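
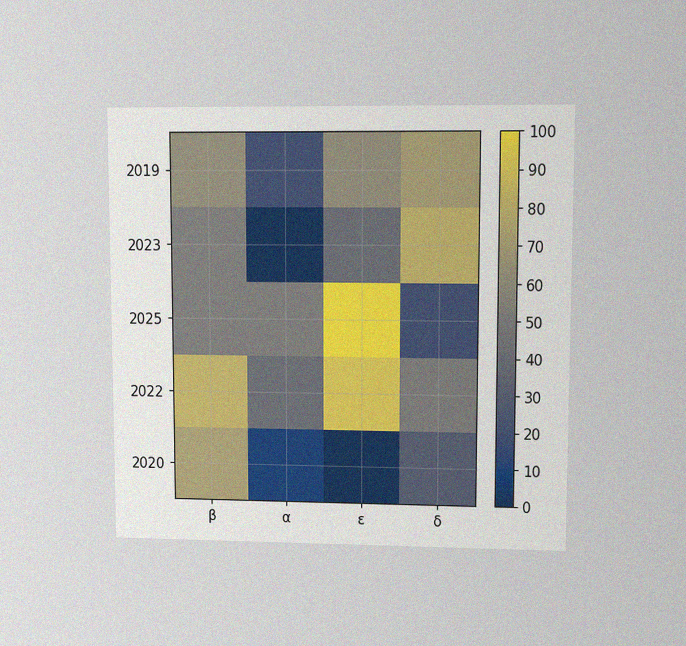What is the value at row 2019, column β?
The chart is viewed at a slight angle, with some photo noise. Matching cell (2019, β) against the colorbar gives 60.

60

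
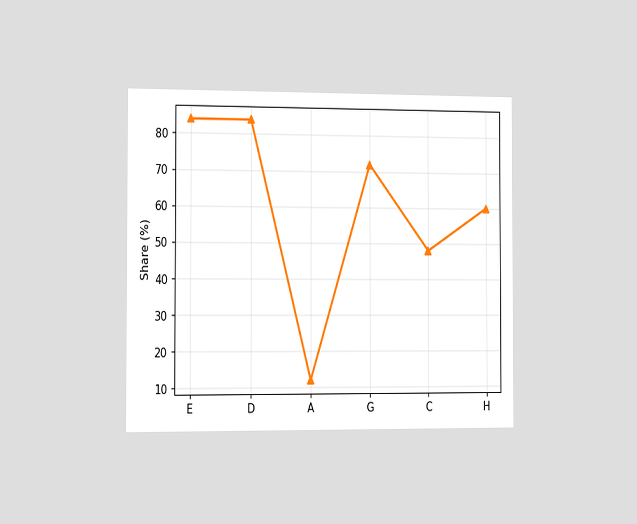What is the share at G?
The chart is viewed slightly from the left. At G, the line is at 72%.

72%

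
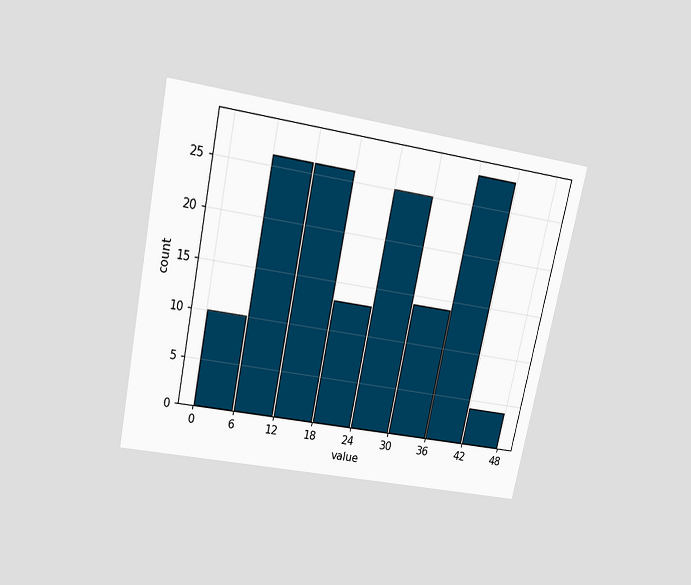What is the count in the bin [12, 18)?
26

The chart is tilted about 12° clockwise and viewed slightly from above. The [12, 18) bin has height 26.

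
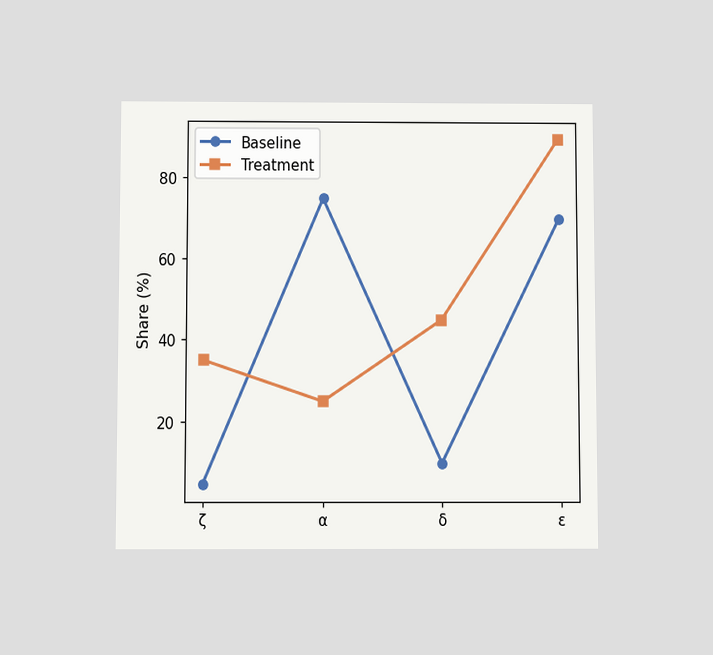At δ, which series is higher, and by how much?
Treatment, by 35%

The chart is viewed slightly from below. At δ, Treatment sits above the other line by 35%.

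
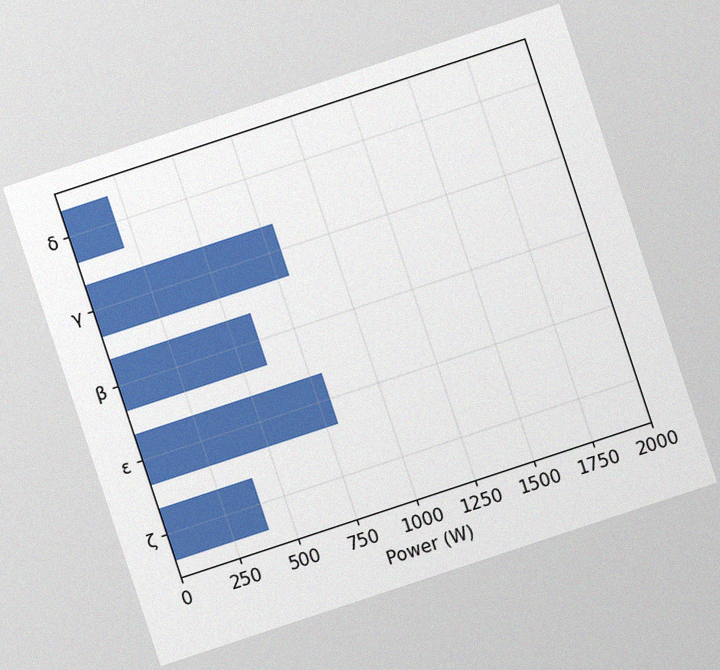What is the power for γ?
800W

The chart is tilted about 18° counter-clockwise, with some photo noise. Reading along the chart's x-axis, the γ bar reaches 800W.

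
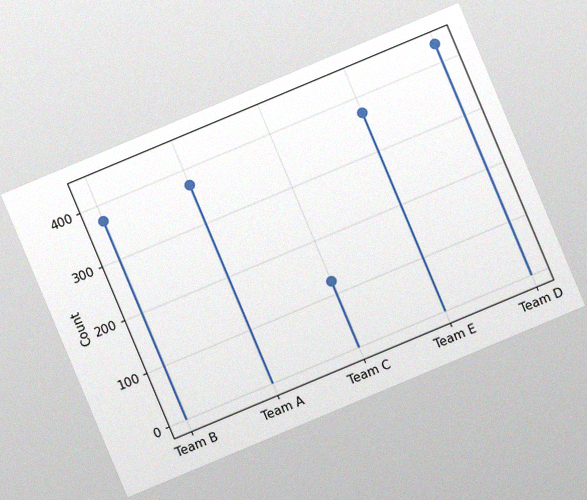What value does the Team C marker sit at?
124

The chart is tilted about 23° counter-clockwise, with some photo noise. The Team C marker sits at 124.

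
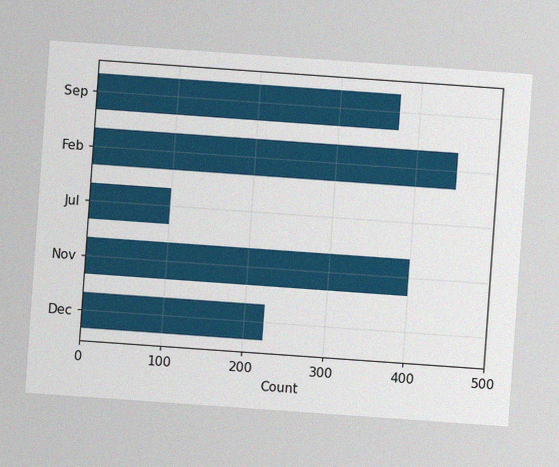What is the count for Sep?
375

The chart is tilted about 4° clockwise, with some photo noise. Reading along the chart's x-axis, the Sep bar reaches 375.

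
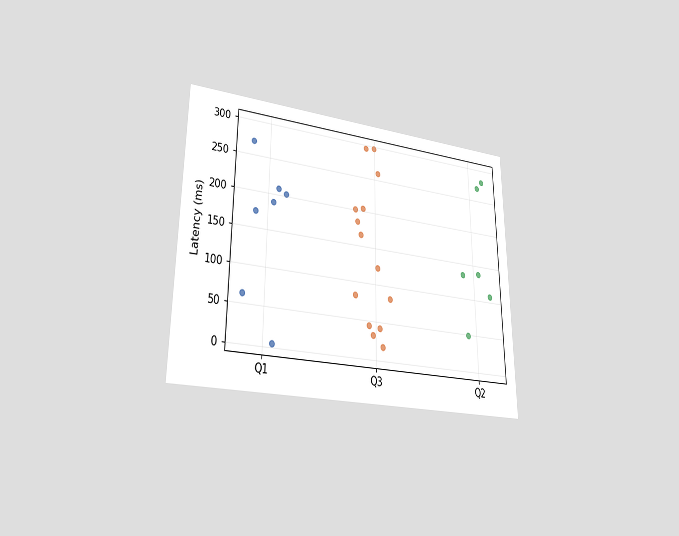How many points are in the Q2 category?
6

The chart is viewed at a slight angle. Counting the markers in the Q2 column gives 6.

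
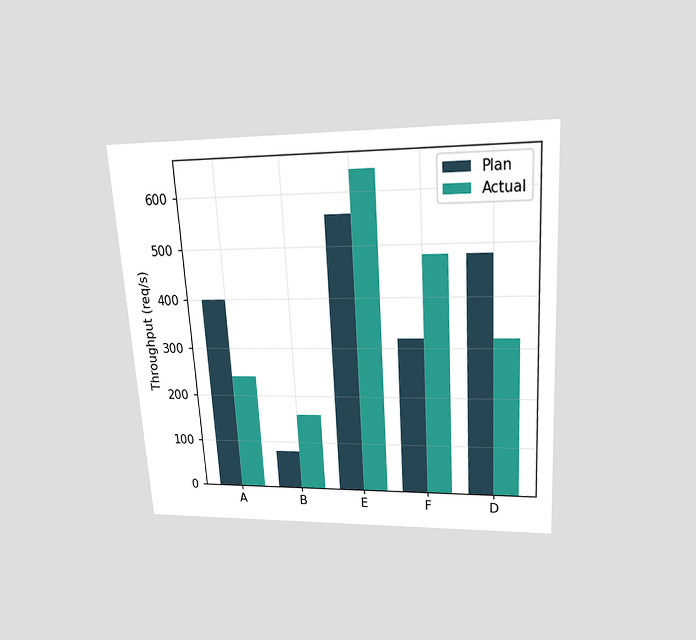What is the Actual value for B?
The chart is tilted about 4° counter-clockwise and viewed slightly from above. The Actual bar at B reaches 160req/s on the y-axis.

160req/s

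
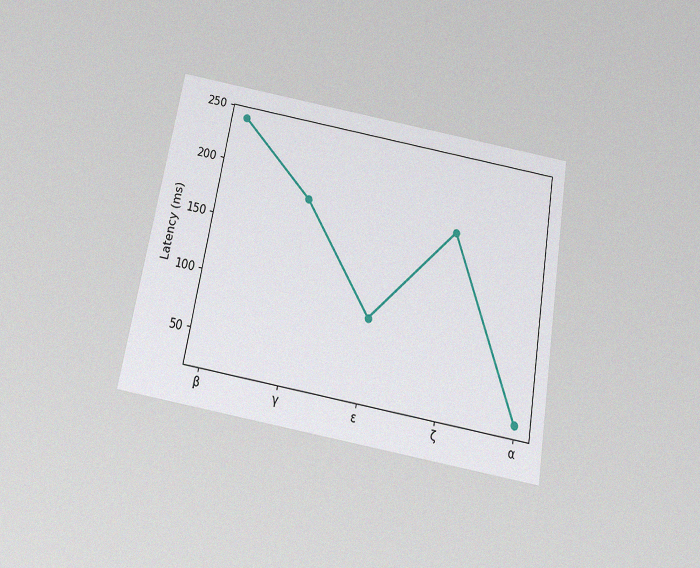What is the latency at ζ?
The chart is tilted about 10° clockwise and viewed slightly from below, with some photo noise. At ζ, the line is at 180ms.

180ms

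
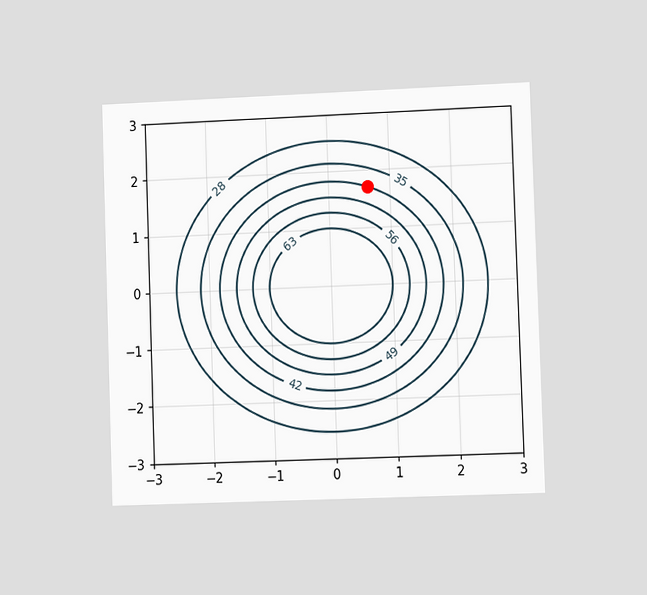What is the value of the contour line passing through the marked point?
42

The chart is viewed slightly from the right. The marked point sits on the contour labelled 42.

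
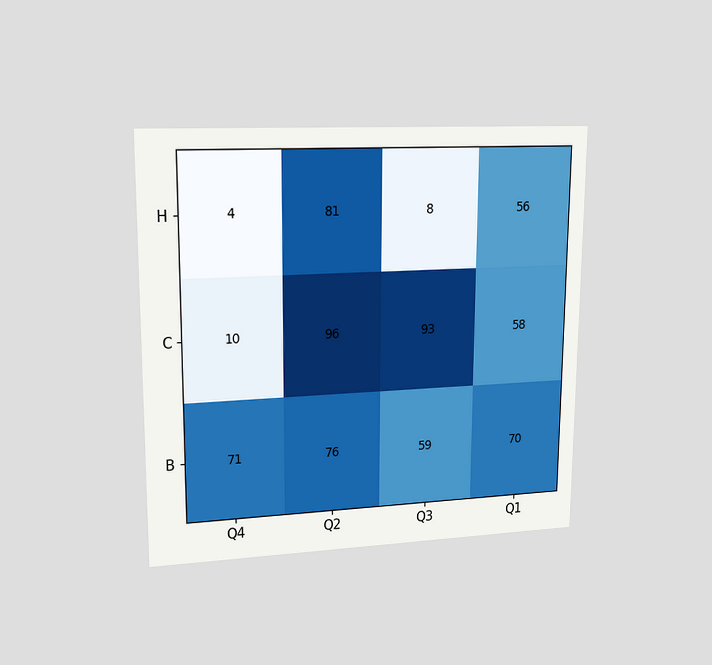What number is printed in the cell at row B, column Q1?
70

The chart is viewed at a slight angle. The (B, Q1) cell reads 70.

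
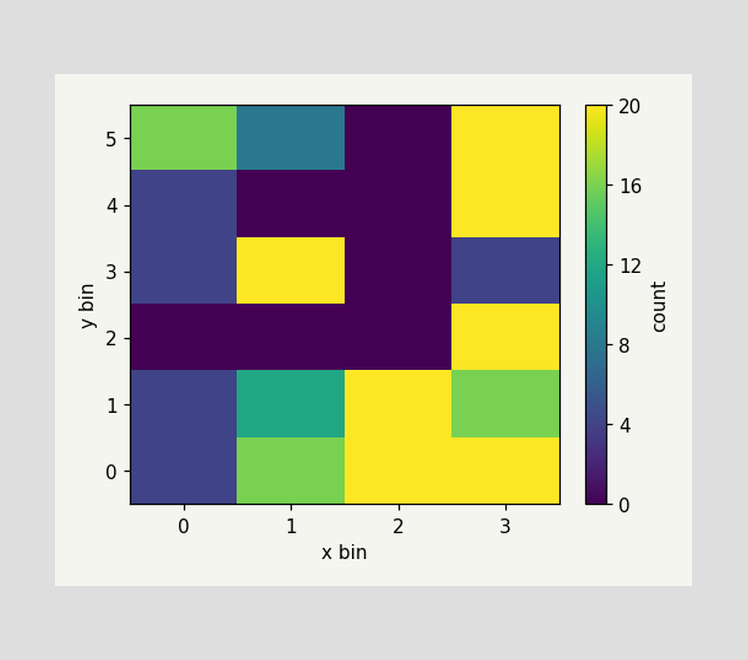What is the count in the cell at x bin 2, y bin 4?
0

Matching the cell (2, 4) against the colorbar gives 0.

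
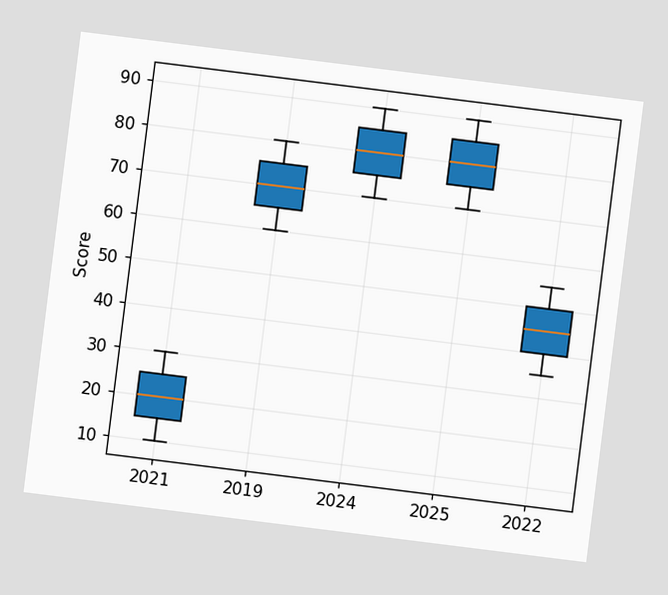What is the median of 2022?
The chart is tilted about 7° clockwise. The median line in the 2022 box sits at 45.

45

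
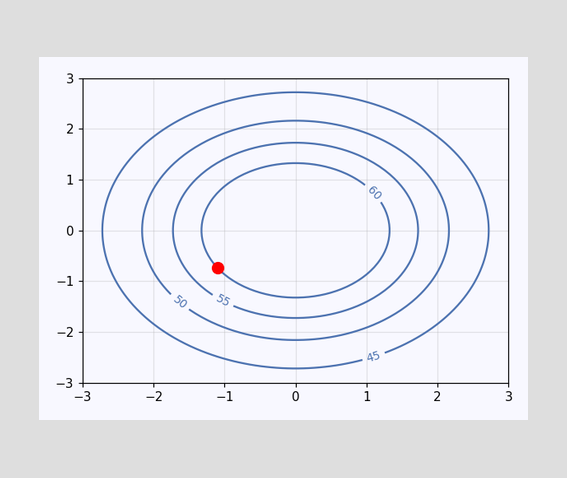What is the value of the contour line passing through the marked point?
60

The marked point sits on the contour labelled 60.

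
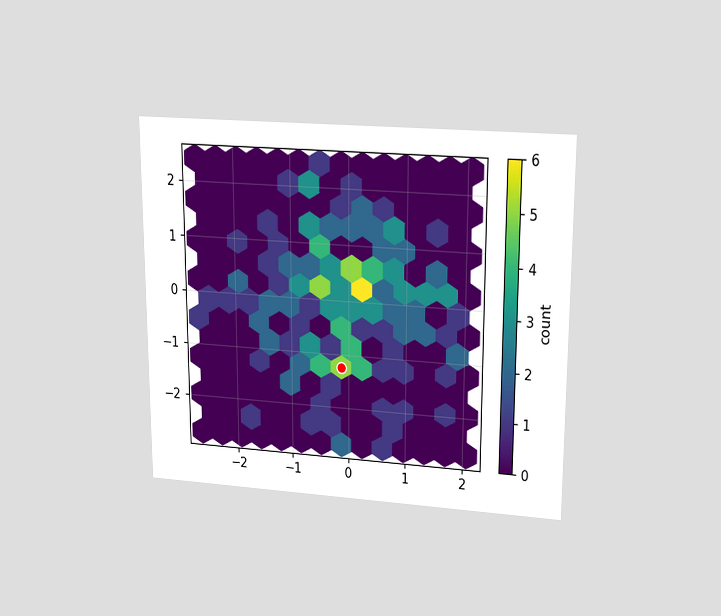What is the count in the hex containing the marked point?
5

The chart is viewed slightly from above. The marked hex reads 5 on the colorbar.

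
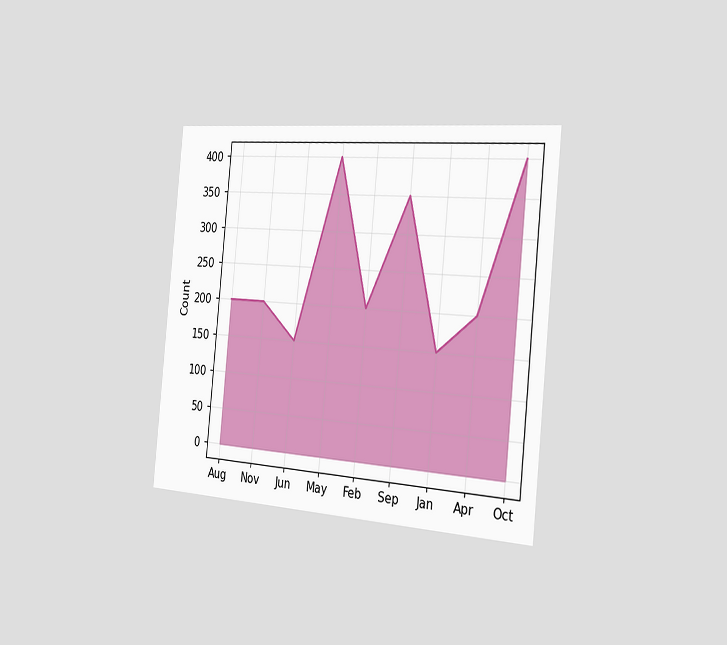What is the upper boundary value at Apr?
200

The chart is tilted about 6° clockwise and viewed slightly from the right. At Apr the upper boundary is at 200.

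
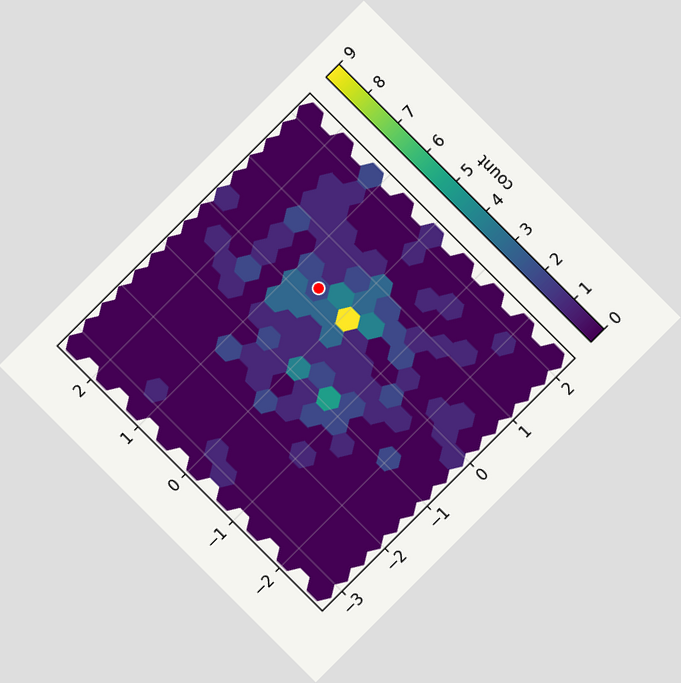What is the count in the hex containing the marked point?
The chart is tilted about 45° counter-clockwise. The marked hex reads 2 on the colorbar.

2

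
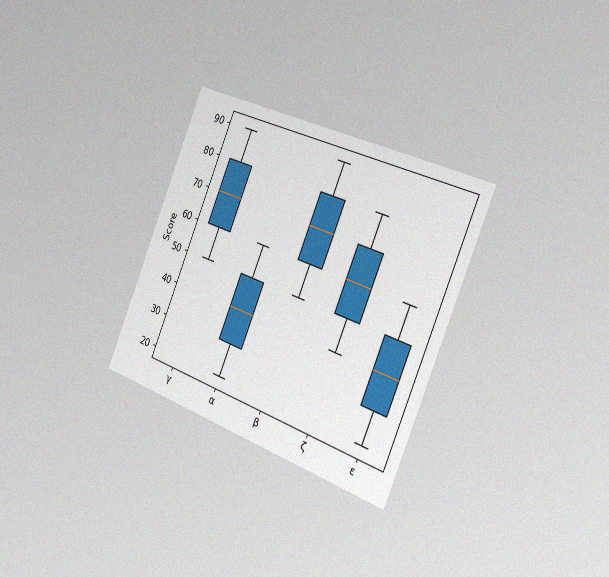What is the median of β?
The chart is tilted about 22° clockwise and viewed slightly from the right, with some photo noise. The median line in the β box sits at 70.

70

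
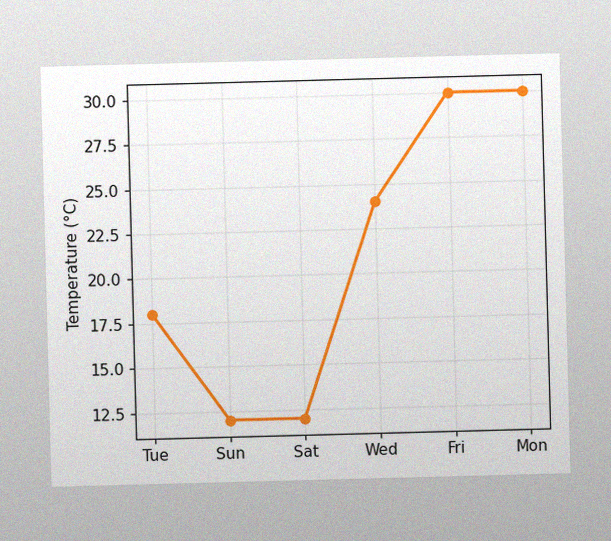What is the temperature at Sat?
The image has some photo noise and uneven lighting. At Sat, the line is at 12°C.

12°C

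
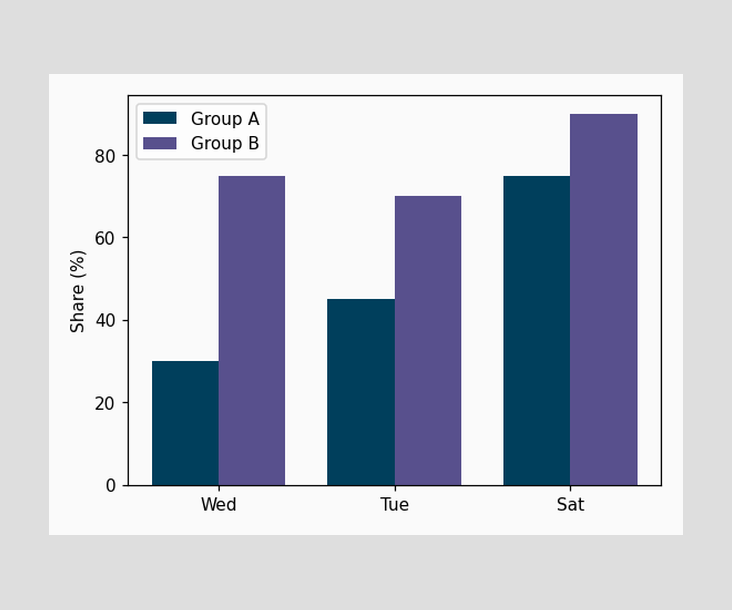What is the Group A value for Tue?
The Group A bar at Tue reaches 45% on the y-axis.

45%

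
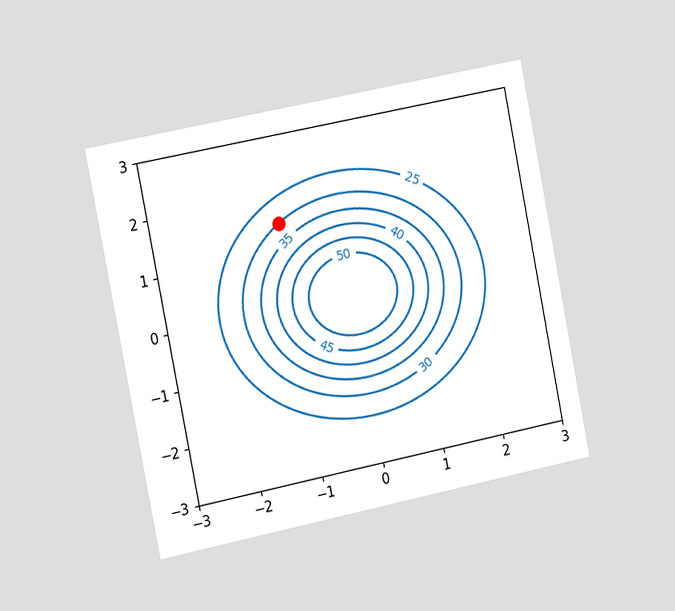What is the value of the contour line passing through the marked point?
30

The chart is tilted about 11° counter-clockwise and viewed slightly from the left. The marked point sits on the contour labelled 30.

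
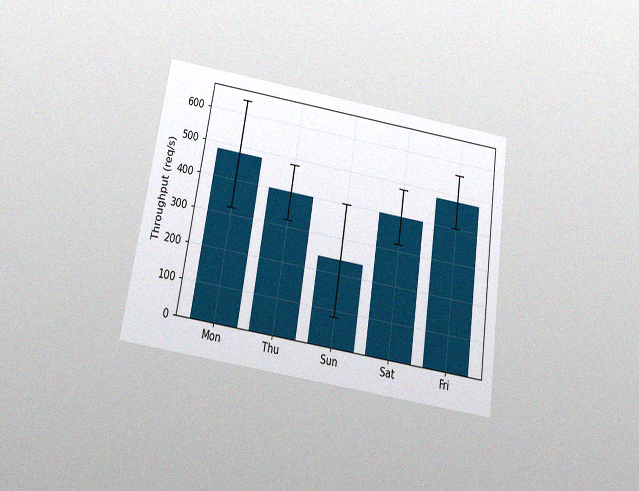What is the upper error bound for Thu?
The chart is tilted about 9° clockwise and viewed slightly from below, with some photo noise. The Thu bar's upper whisker reaches 480req/s.

480req/s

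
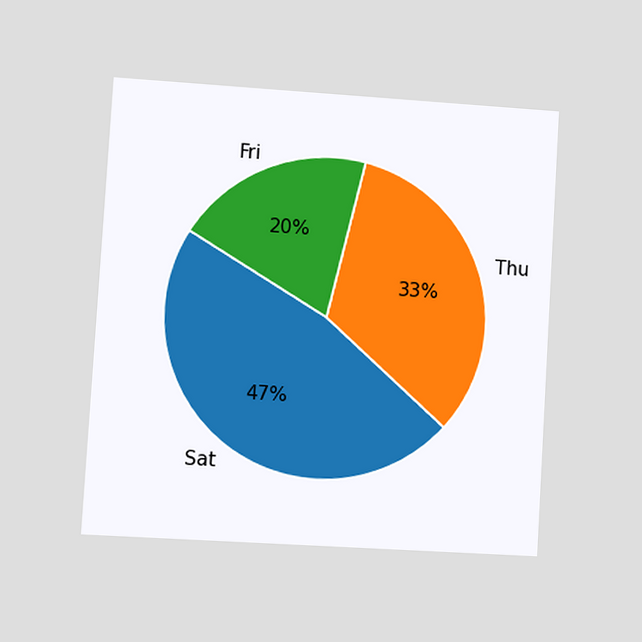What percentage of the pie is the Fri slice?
The chart is tilted about 3° clockwise and viewed at a slight angle. The Fri slice takes up 20% of the pie.

20%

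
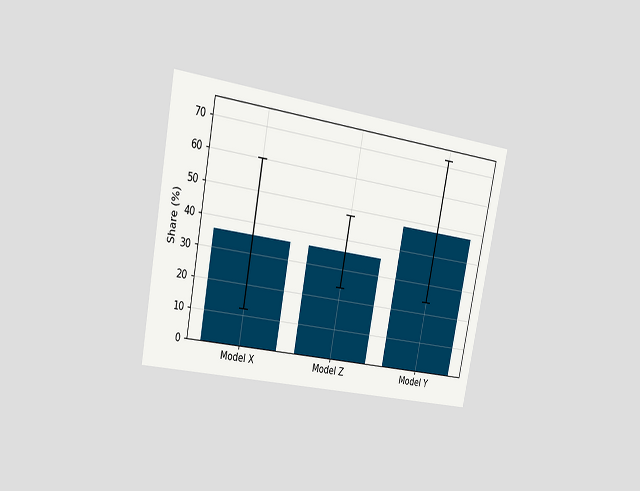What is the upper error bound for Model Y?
The chart is tilted about 11° clockwise and viewed slightly from the left. The Model Y bar's upper whisker reaches 72%.

72%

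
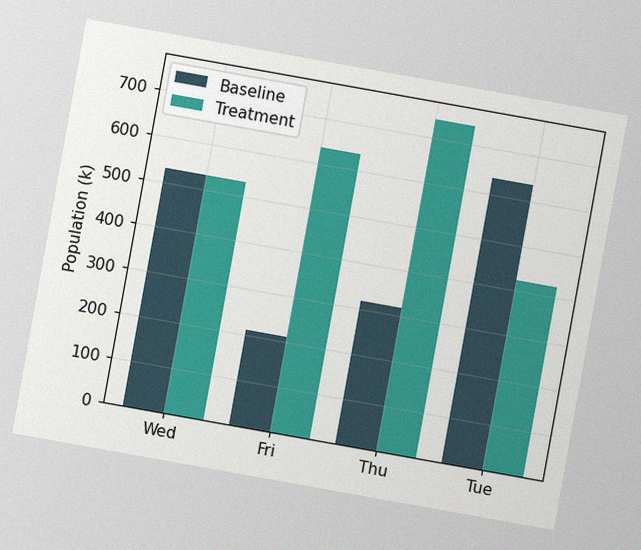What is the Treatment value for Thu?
742k

The chart is tilted about 10° clockwise, with some photo noise. The Treatment bar at Thu reaches 742k on the y-axis.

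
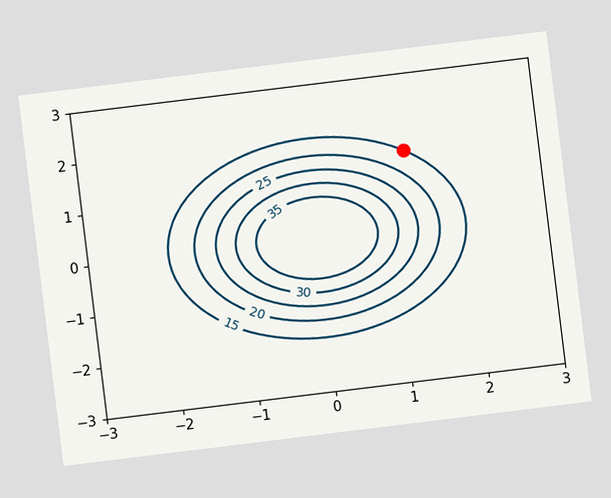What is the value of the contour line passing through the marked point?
15

The chart is tilted about 7° counter-clockwise. The marked point sits on the contour labelled 15.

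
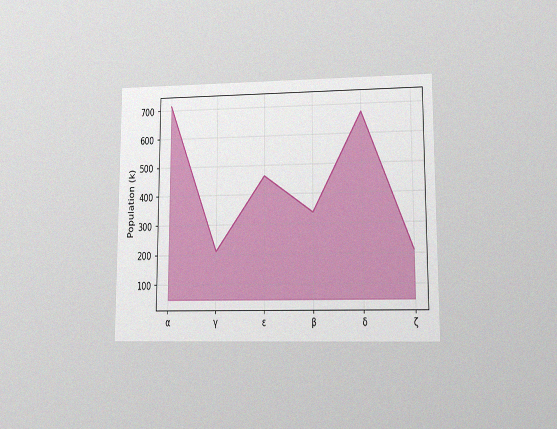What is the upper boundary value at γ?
The chart is viewed at a slight angle, with some photo noise. At γ the upper boundary is at 210k.

210k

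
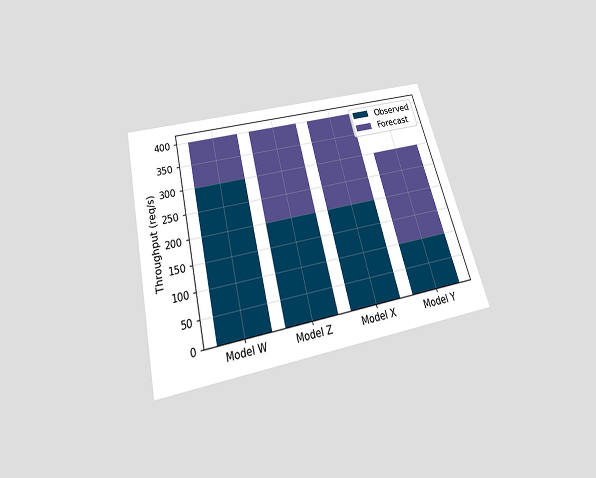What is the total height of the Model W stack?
400req/s

The chart is tilted about 14° counter-clockwise and viewed slightly from below. The Model W stack's top reaches 400req/s on the y-axis.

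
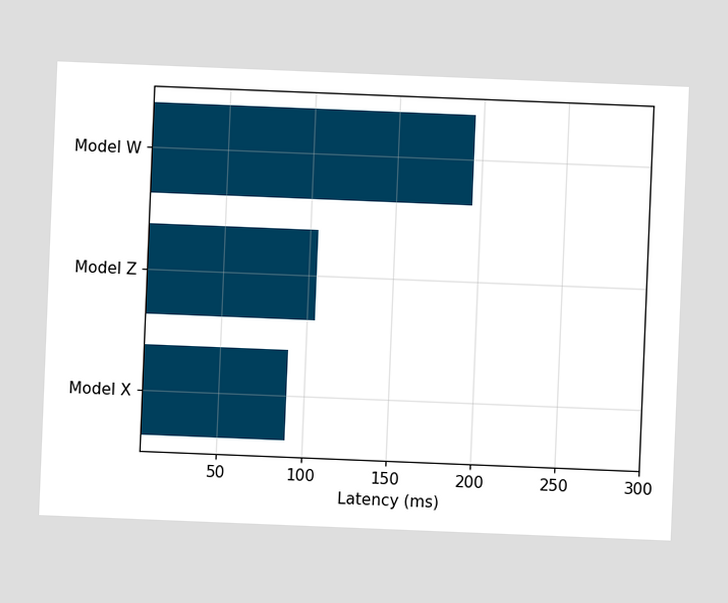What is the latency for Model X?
The chart is tilted about 2° clockwise. Reading along the chart's x-axis, the Model X bar reaches 90ms.

90ms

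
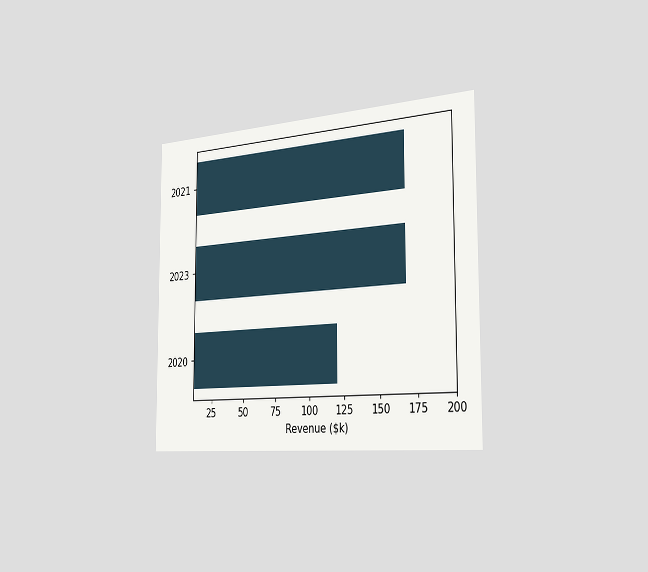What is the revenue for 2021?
$168k

The chart is viewed slightly from the right. Reading along the chart's x-axis, the 2021 bar reaches $168k.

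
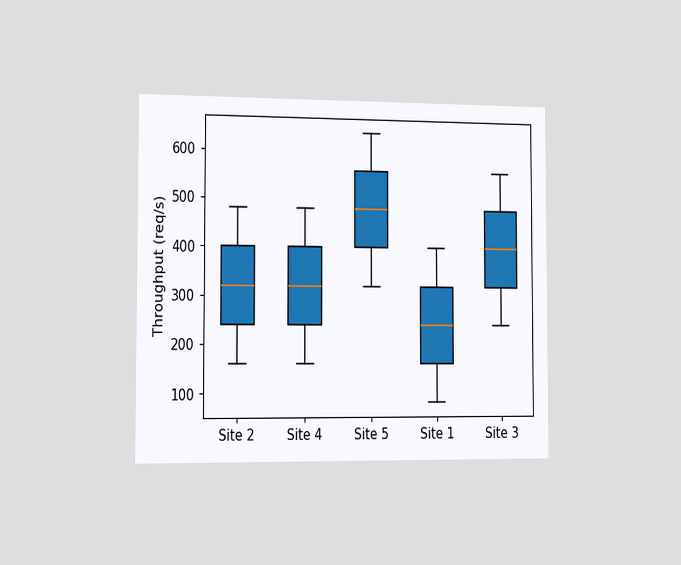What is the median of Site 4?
The chart is viewed slightly from the left. The median line in the Site 4 box sits at 320req/s.

320req/s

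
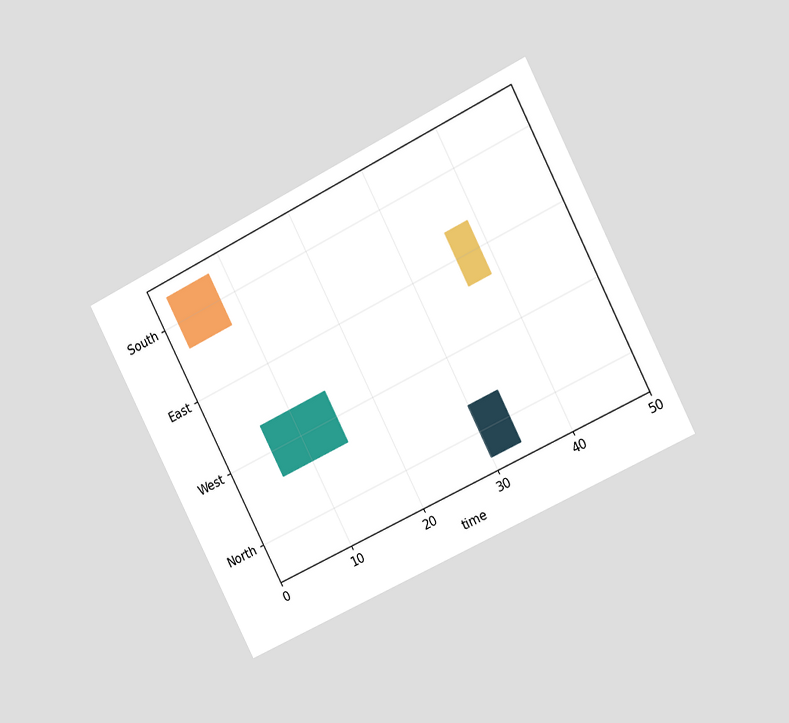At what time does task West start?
6

The chart is tilted about 27° counter-clockwise and viewed at a slight angle. The West bar begins at t=6.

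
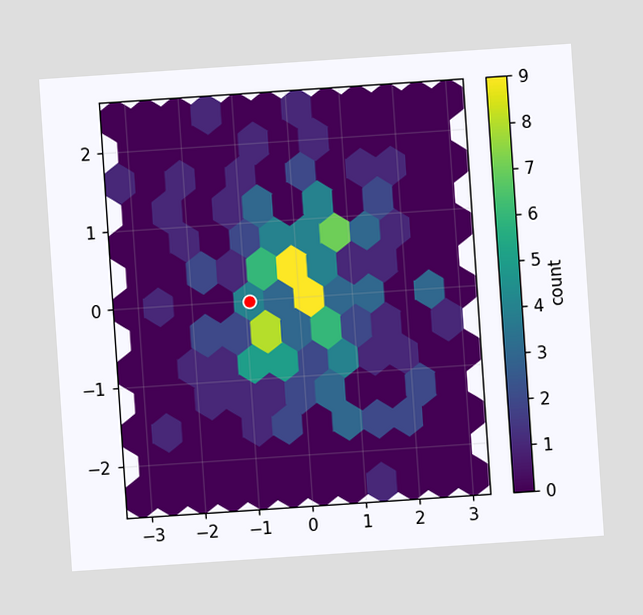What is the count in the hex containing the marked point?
The chart is tilted about 4° counter-clockwise. The marked hex reads 4 on the colorbar.

4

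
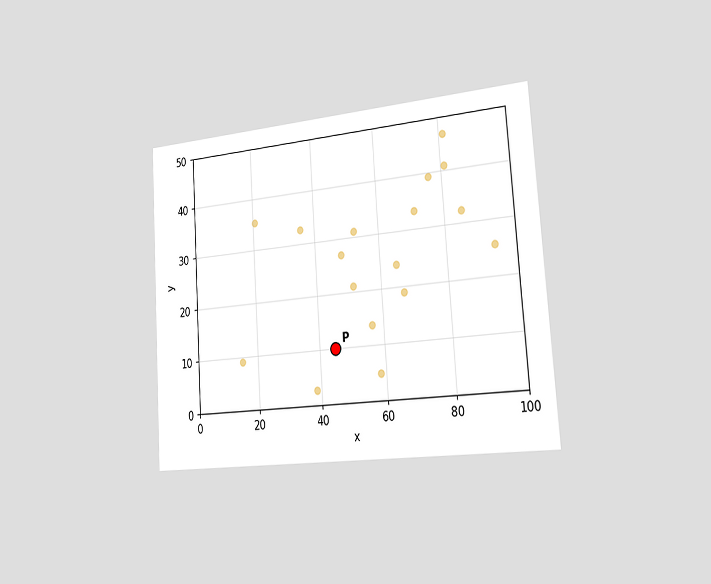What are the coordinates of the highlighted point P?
(45, 10)

The chart is tilted about 4° counter-clockwise and viewed slightly from the right. Following the gridlines from P to each axis, P sits at (45, 10).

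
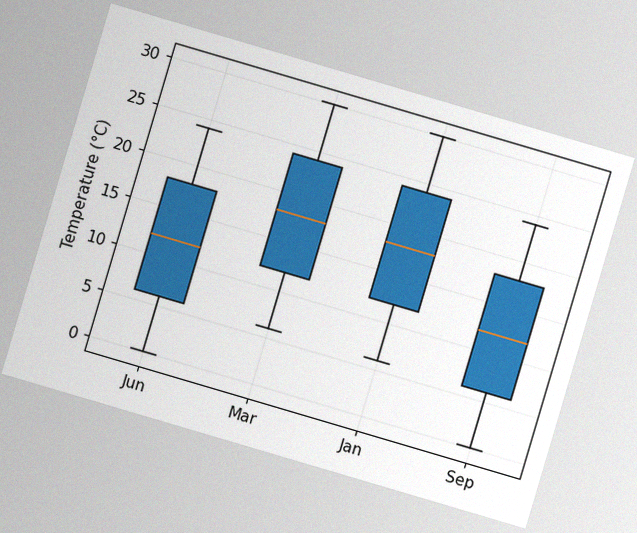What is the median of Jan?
18°C

The chart is tilted about 16° clockwise, with some photo noise. The median line in the Jan box sits at 18°C.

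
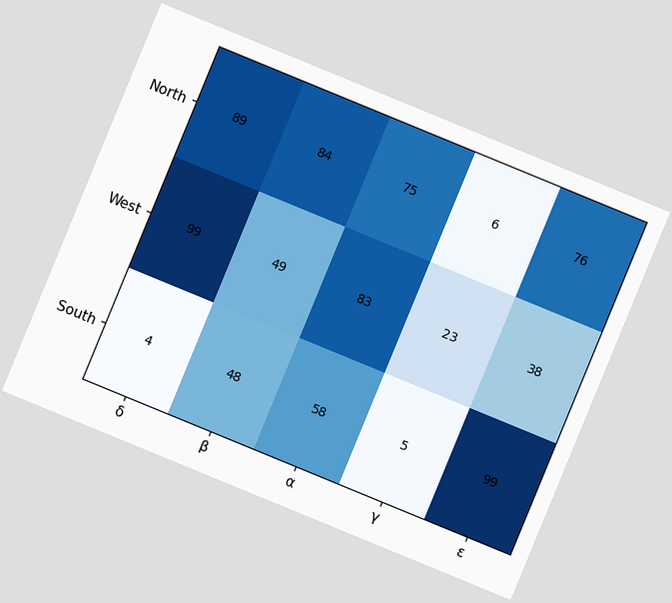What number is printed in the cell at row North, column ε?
76

The chart is tilted about 22° clockwise. The (North, ε) cell reads 76.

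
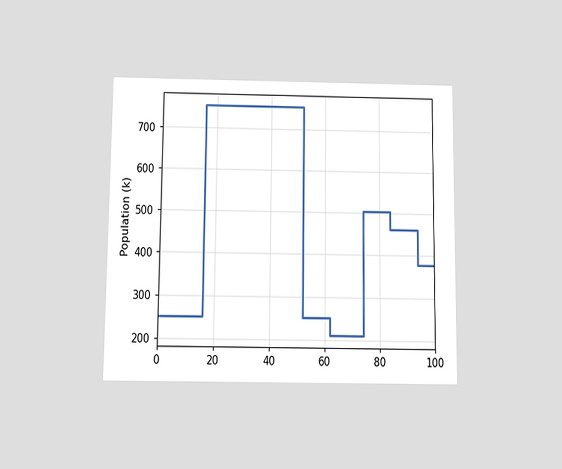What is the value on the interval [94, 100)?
378k

The chart is viewed slightly from below. On [94, 100) the step sits at 378k.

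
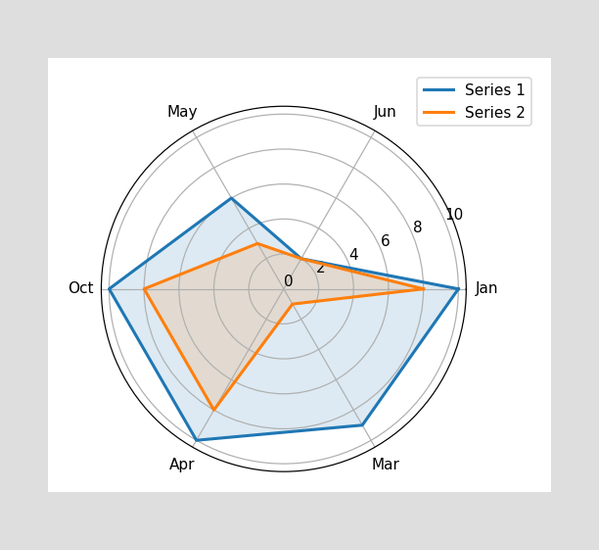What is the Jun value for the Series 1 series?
On the Jun axis, Series 1 reaches 2.

2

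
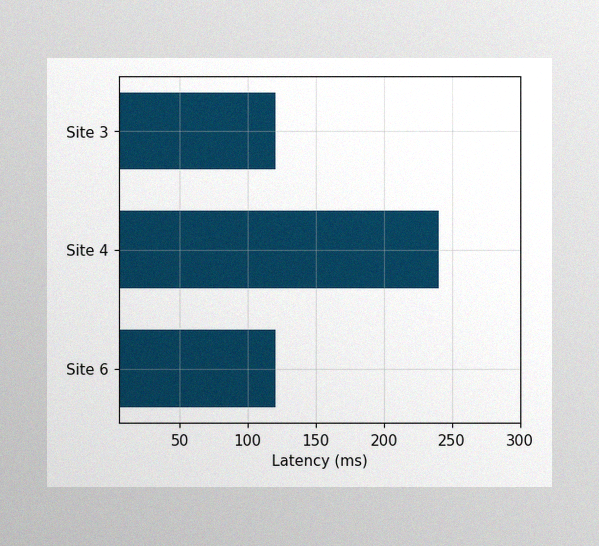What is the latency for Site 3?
The image has some photo noise and uneven lighting. Reading along the chart's x-axis, the Site 3 bar reaches 120ms.

120ms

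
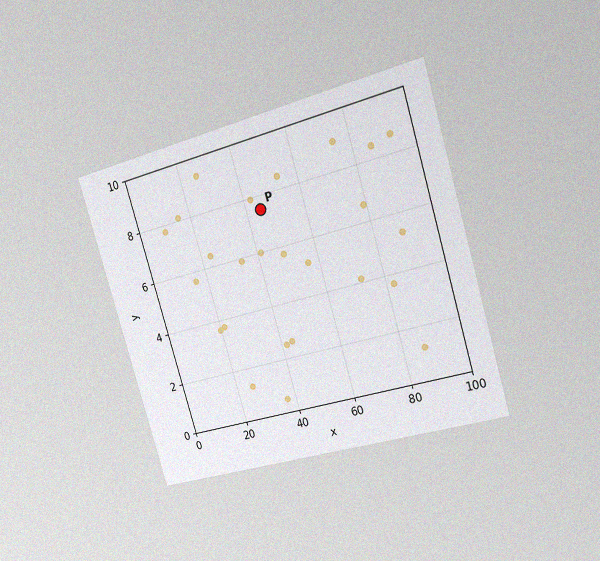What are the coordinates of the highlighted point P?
The chart is tilted about 16° counter-clockwise and viewed slightly from the right, with some photo noise. Following the gridlines from P to each axis, P sits at (45, 7.5).

(45, 7.5)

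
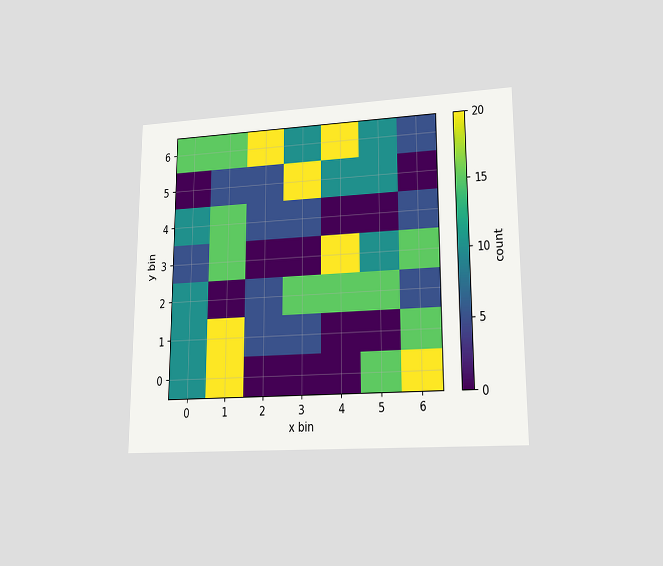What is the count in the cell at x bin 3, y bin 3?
The chart is viewed at a slight angle. Matching the cell (3, 3) against the colorbar gives 0.

0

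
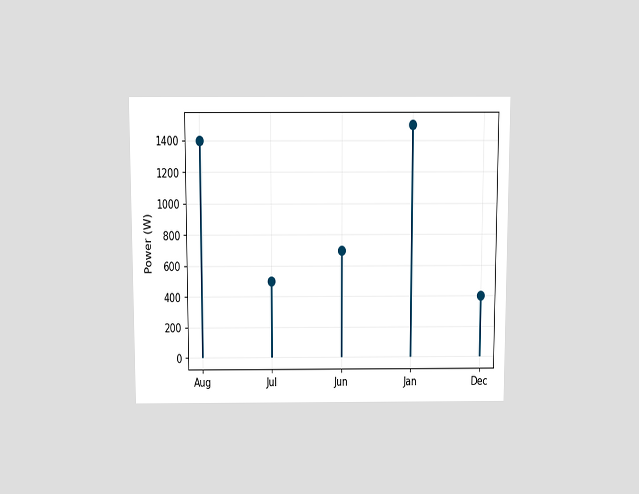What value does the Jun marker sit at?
700W

The chart is viewed slightly from above. The Jun marker sits at 700W.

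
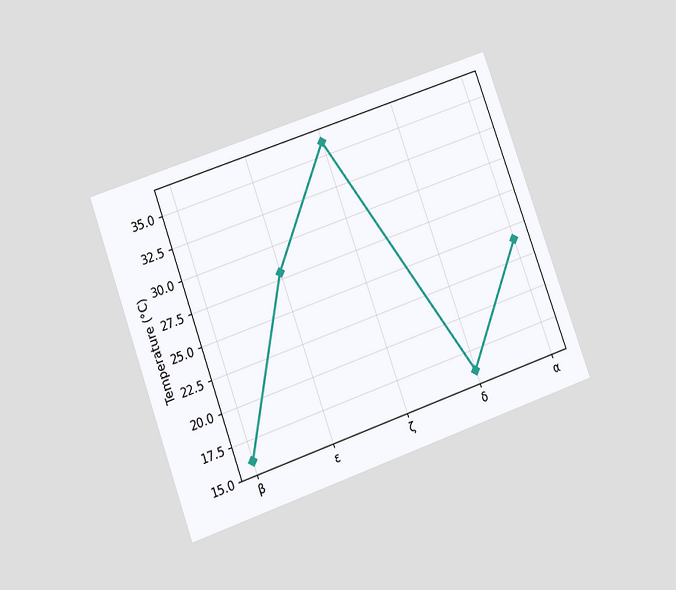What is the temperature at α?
The chart is tilted about 20° counter-clockwise and viewed at a slight angle. At α, the line is at 24°C.

24°C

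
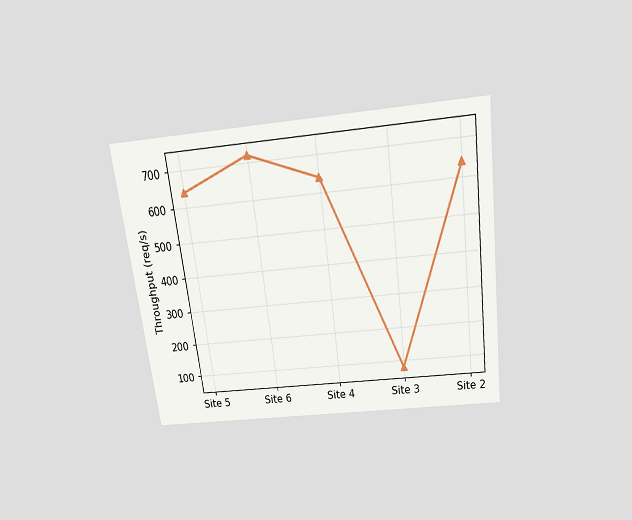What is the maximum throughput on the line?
720req/s

The chart is tilted about 7° counter-clockwise and viewed slightly from above. The highest point is at Site 6, and reading across to the y-axis gives 720req/s.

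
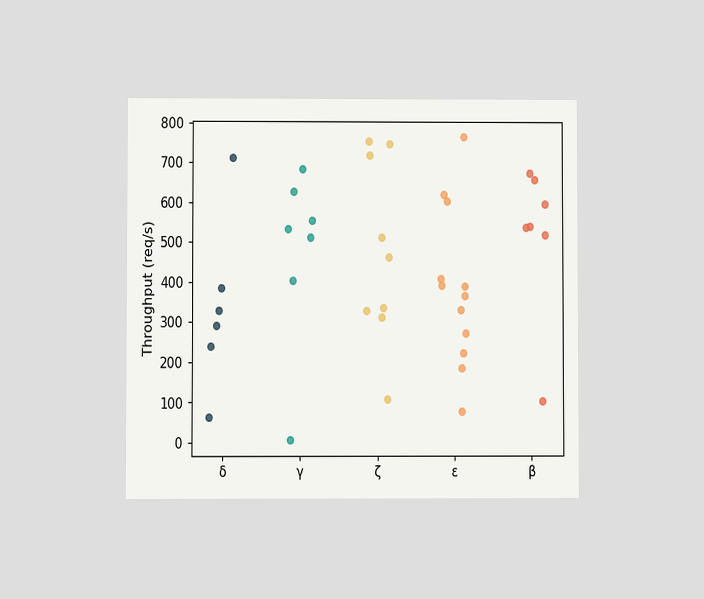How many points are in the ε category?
The chart is viewed at a slight angle. Counting the markers in the ε column gives 12.

12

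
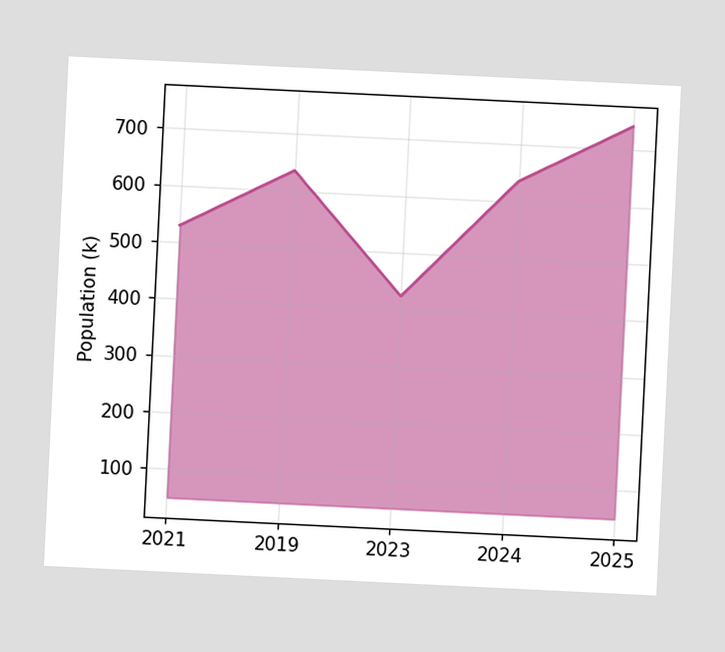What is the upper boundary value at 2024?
636k

The chart is tilted about 3° clockwise. At 2024 the upper boundary is at 636k.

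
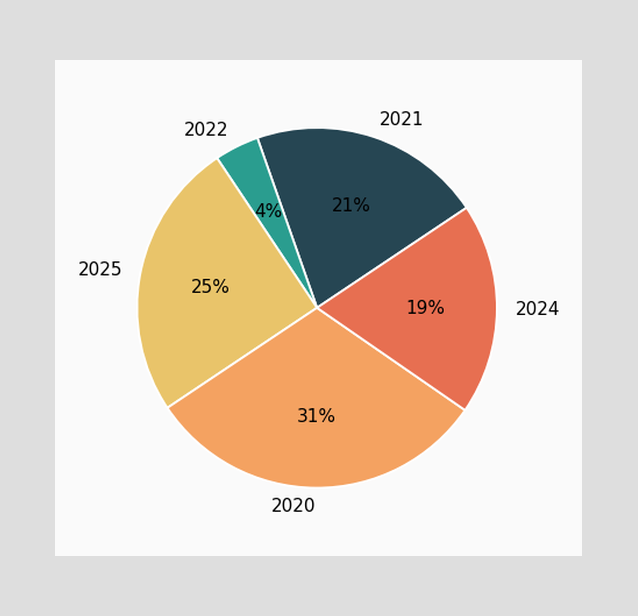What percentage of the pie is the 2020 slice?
The 2020 slice takes up 31% of the pie.

31%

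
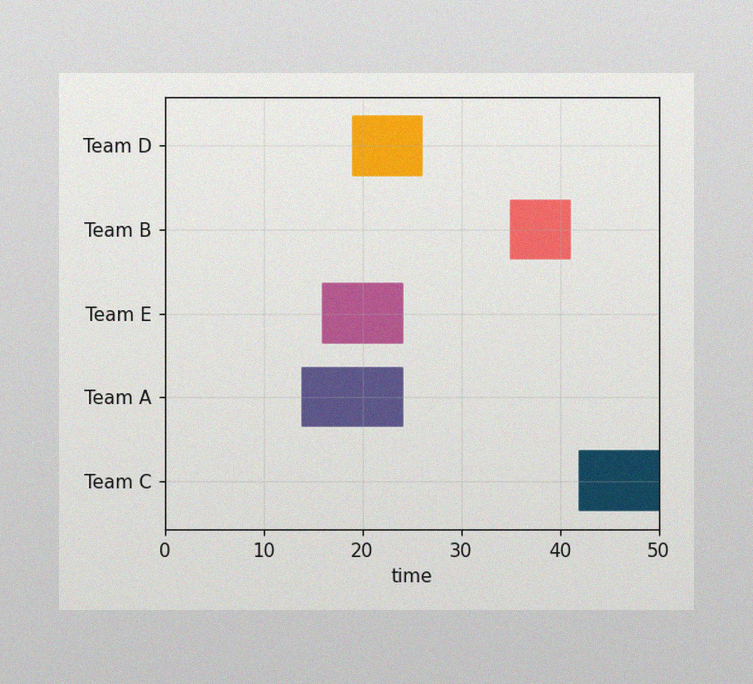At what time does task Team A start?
The image has some photo noise and uneven lighting. The Team A bar begins at t=14.

14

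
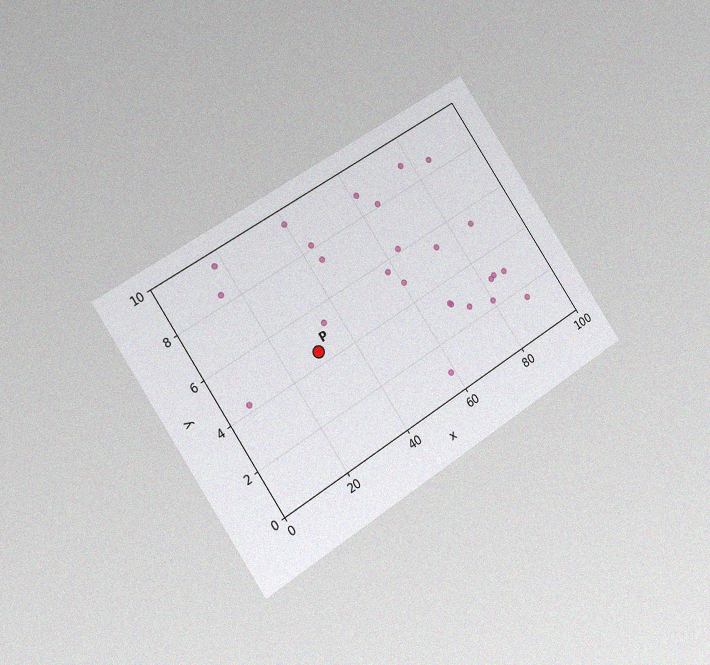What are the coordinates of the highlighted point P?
The chart is tilted about 34° counter-clockwise and viewed slightly from the left, with some photo noise. Following the gridlines from P to each axis, P sits at (30, 4.5).

(30, 4.5)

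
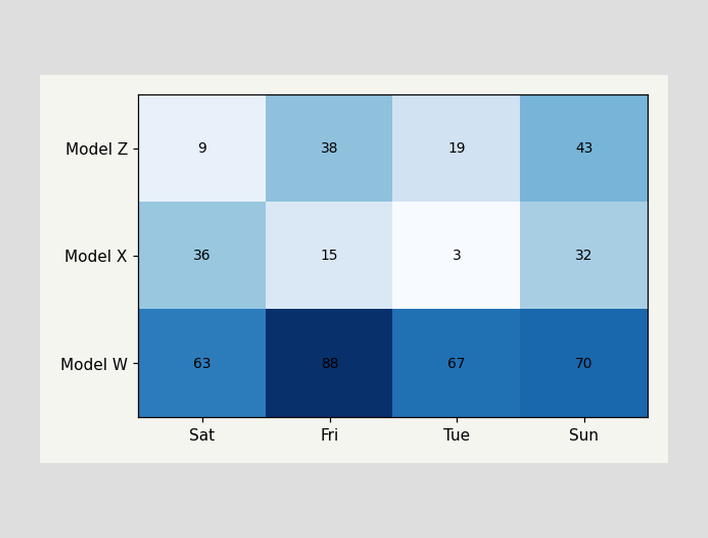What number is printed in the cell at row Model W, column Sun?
70

The (Model W, Sun) cell reads 70.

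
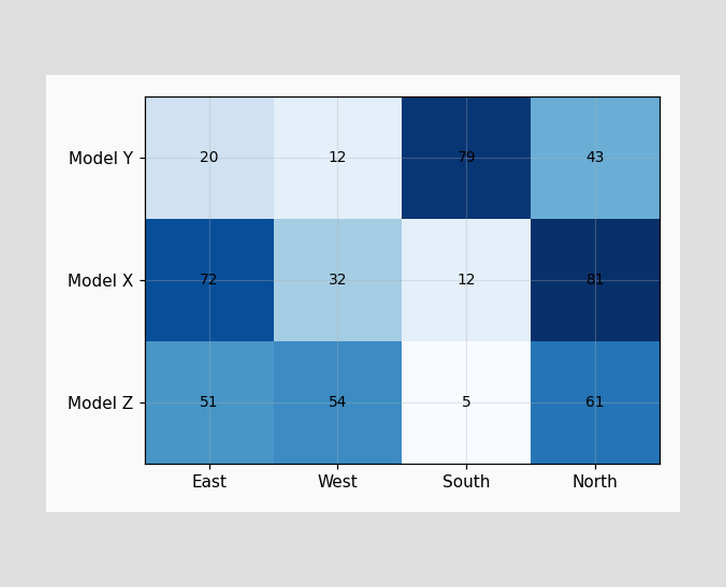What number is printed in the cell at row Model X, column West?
32

The (Model X, West) cell reads 32.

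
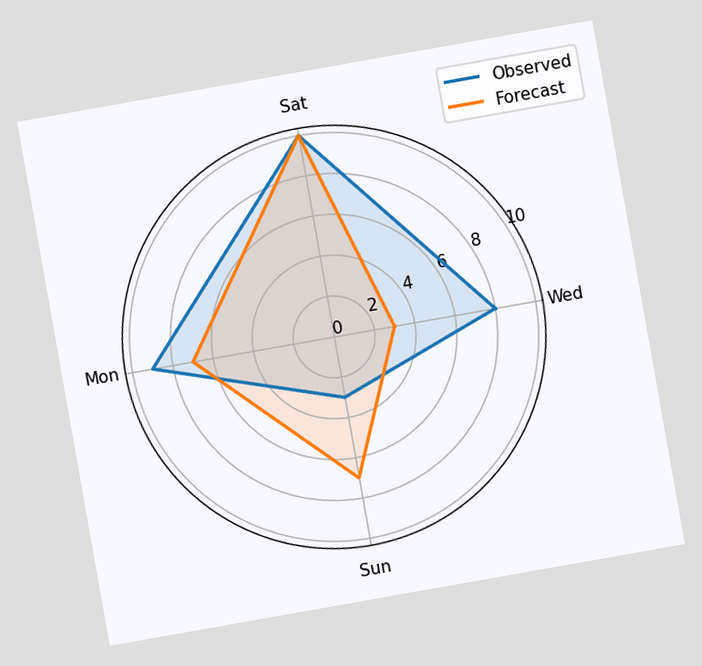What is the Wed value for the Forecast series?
The chart is tilted about 10° counter-clockwise. On the Wed axis, Forecast reaches 3.

3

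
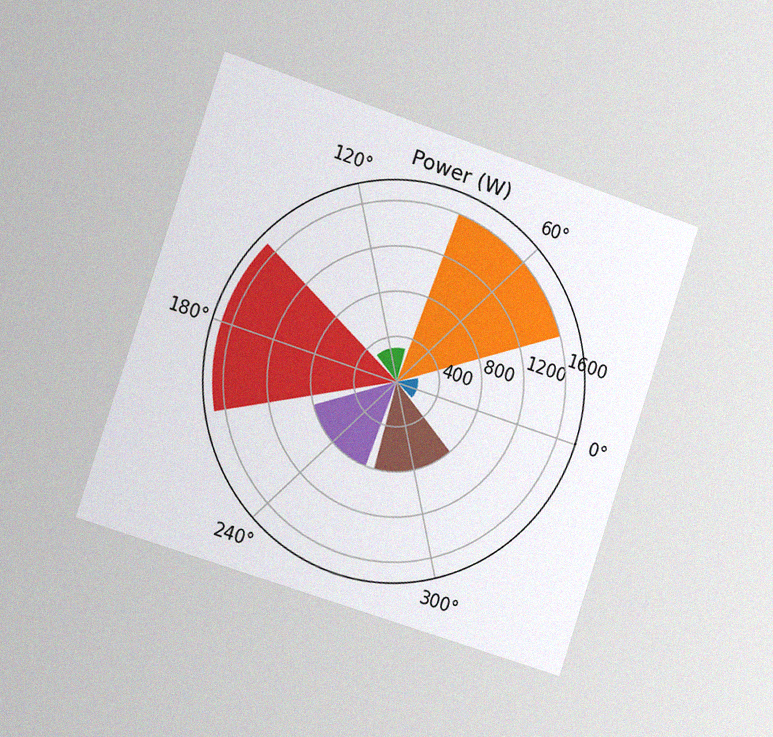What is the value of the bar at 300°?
The chart is tilted about 18° clockwise and viewed slightly from the left, with some photo noise. The bar at 300° reaches 800W on the radial axis.

800W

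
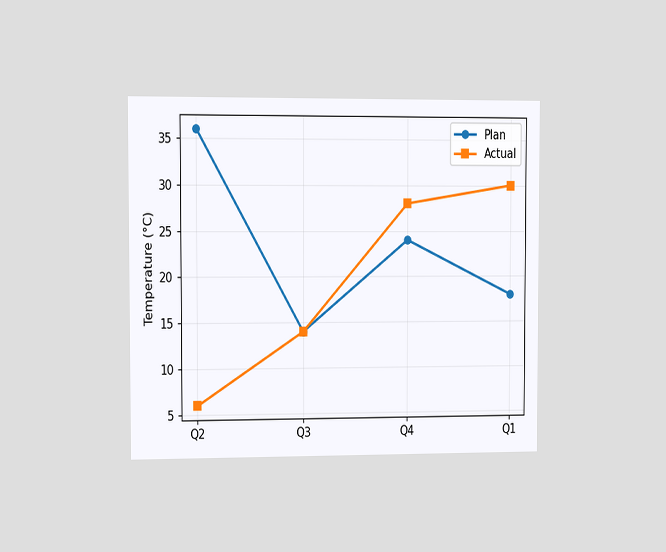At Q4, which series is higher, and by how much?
Actual, by 4°C

The chart is viewed slightly from the left. At Q4, Actual sits above the other line by 4°C.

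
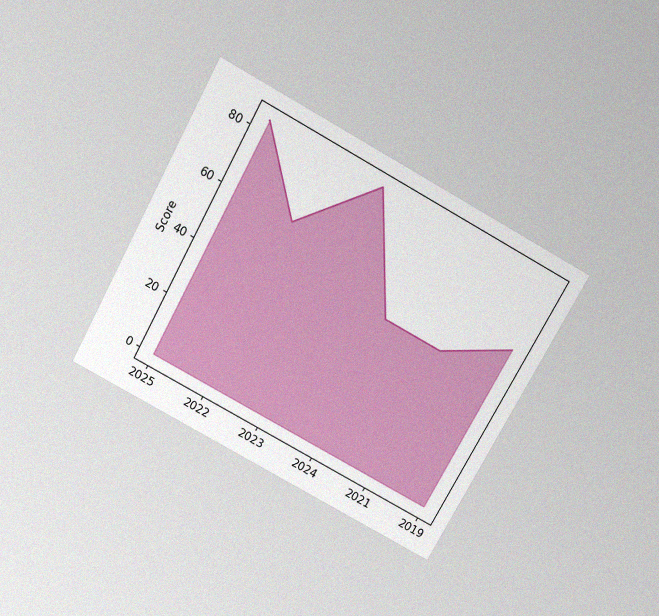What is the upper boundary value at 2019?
The chart is tilted about 29° clockwise and viewed slightly from above, with some photo noise. At 2019 the upper boundary is at 60.

60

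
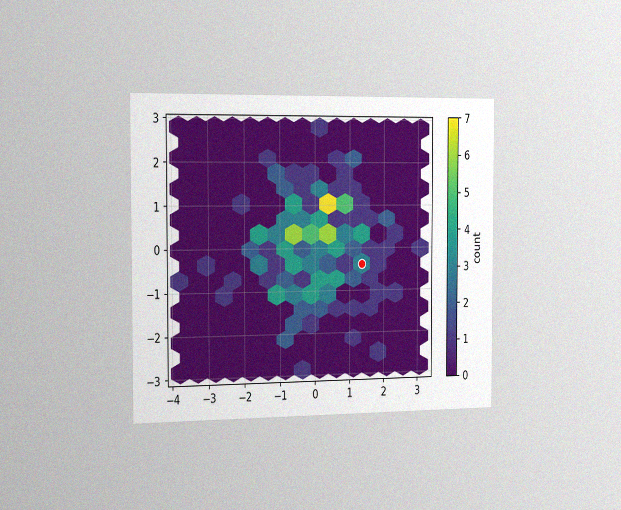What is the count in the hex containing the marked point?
3

The chart is viewed slightly from the left, with some photo noise. The marked hex reads 3 on the colorbar.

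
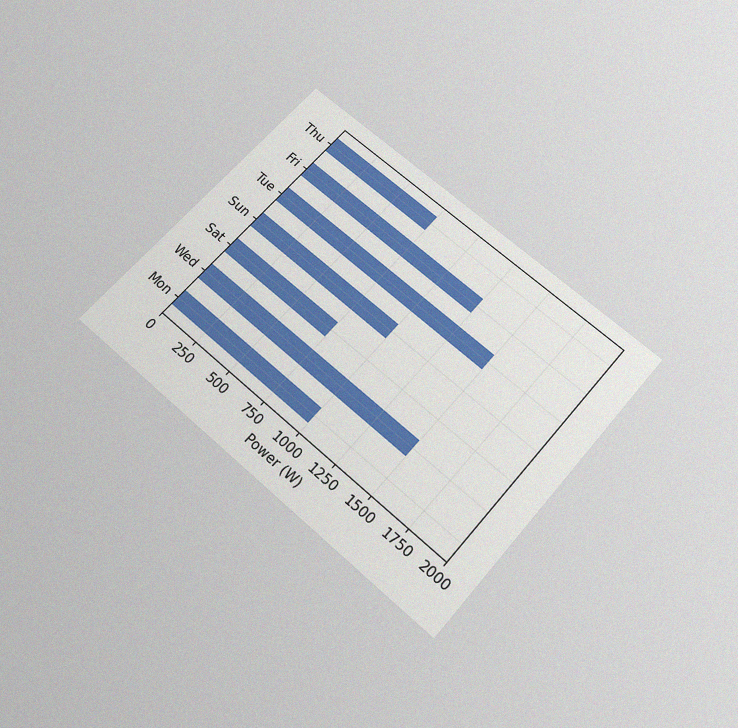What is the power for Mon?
1000W

The chart is tilted about 41° clockwise and viewed slightly from below, with some photo noise. Reading along the chart's x-axis, the Mon bar reaches 1000W.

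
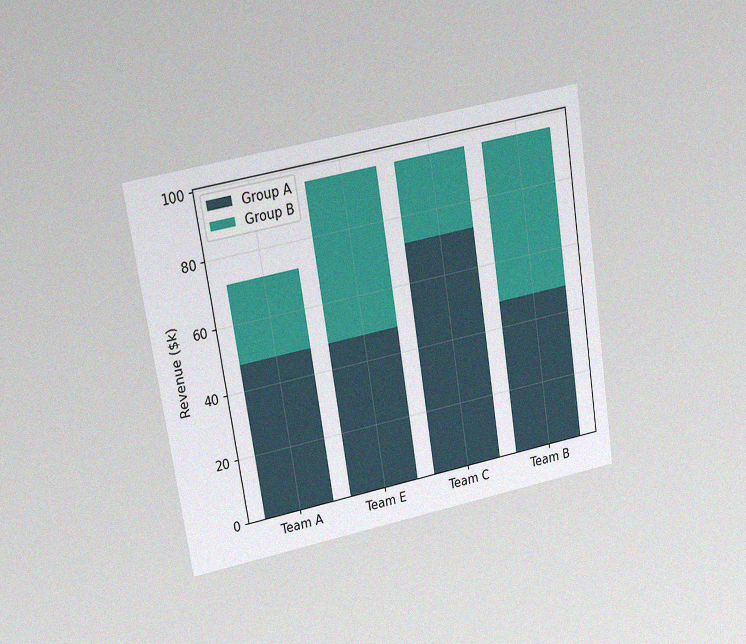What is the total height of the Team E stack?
The chart is tilted about 9° counter-clockwise and viewed at a slight angle, with some photo noise. The Team E stack's top reaches $96k on the y-axis.

$96k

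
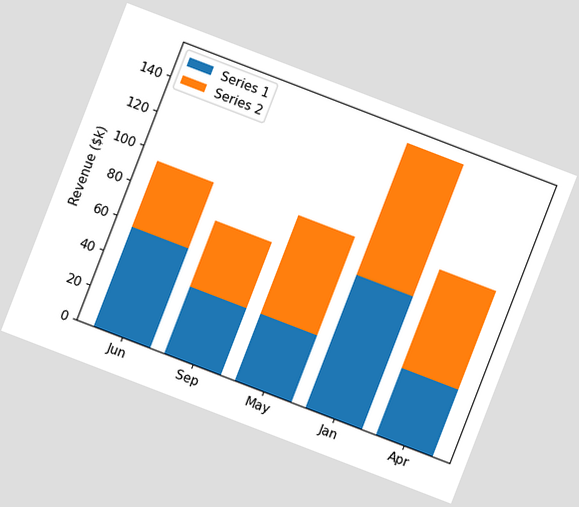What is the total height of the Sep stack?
The chart is tilted about 21° clockwise. The Sep stack's top reaches $76k on the y-axis.

$76k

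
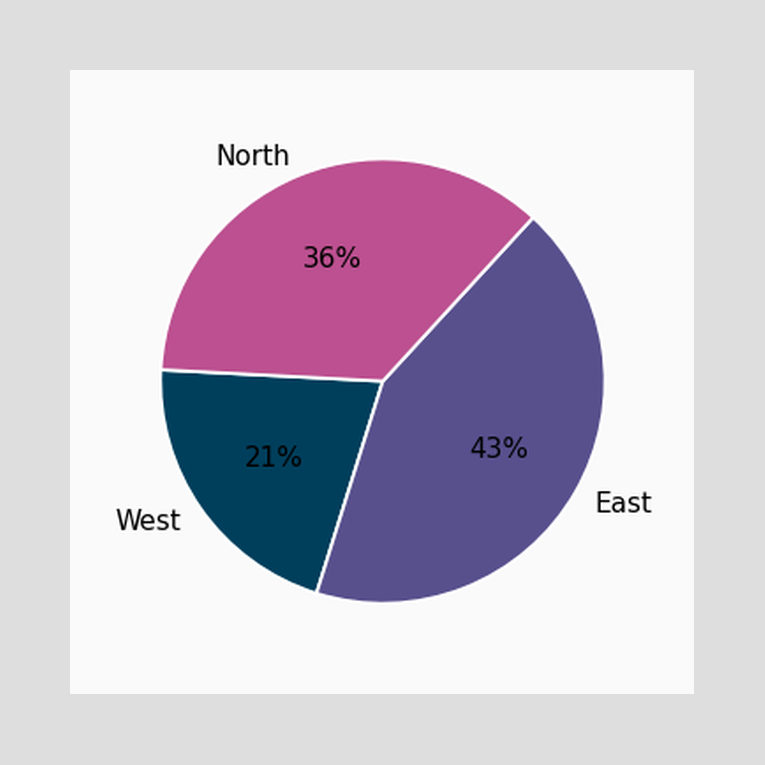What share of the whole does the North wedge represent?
The North slice takes up 36% of the pie.

36%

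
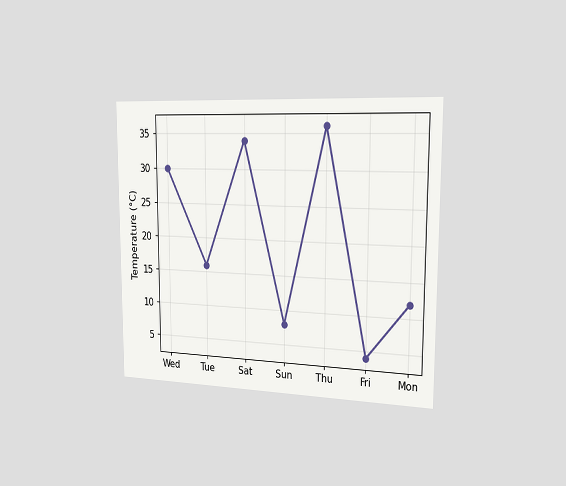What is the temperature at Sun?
8°C

The chart is viewed slightly from the right. At Sun, the line is at 8°C.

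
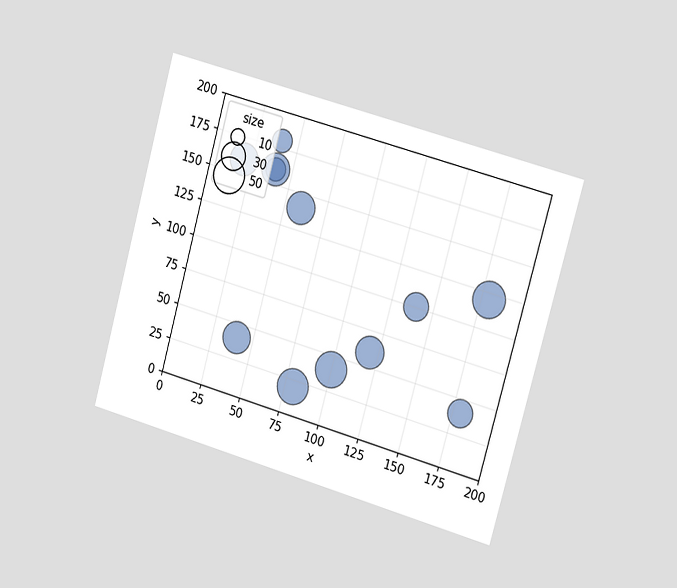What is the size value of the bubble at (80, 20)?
50

The chart is tilted about 16° clockwise and viewed slightly from the right. Matching the bubble at (80, 20) against the size legend gives 50.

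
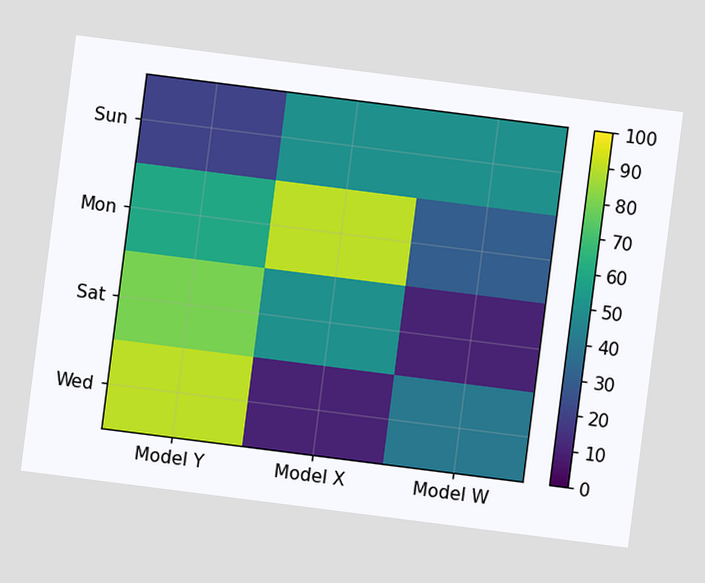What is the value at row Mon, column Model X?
90

The chart is tilted about 7° clockwise. Matching cell (Mon, Model X) against the colorbar gives 90.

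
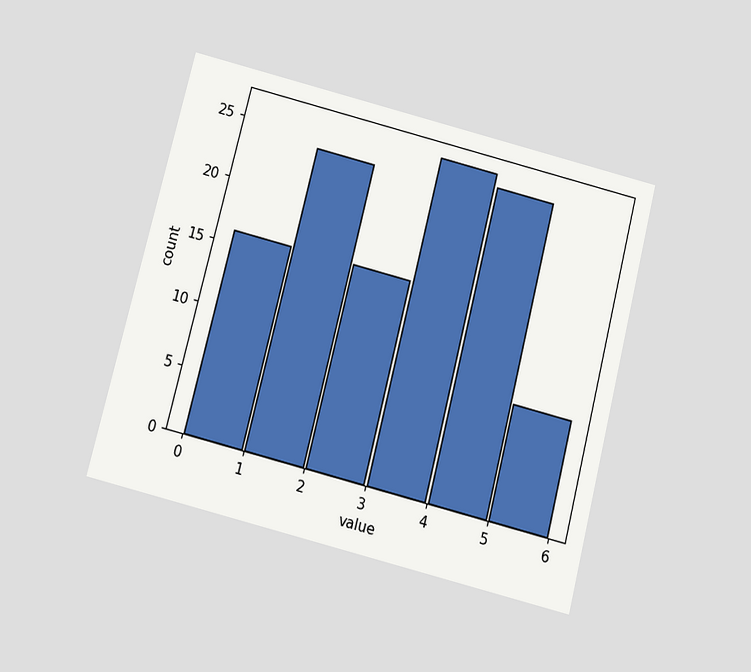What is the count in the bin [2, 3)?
16

The chart is tilted about 14° clockwise and viewed slightly from below. The [2, 3) bin has height 16.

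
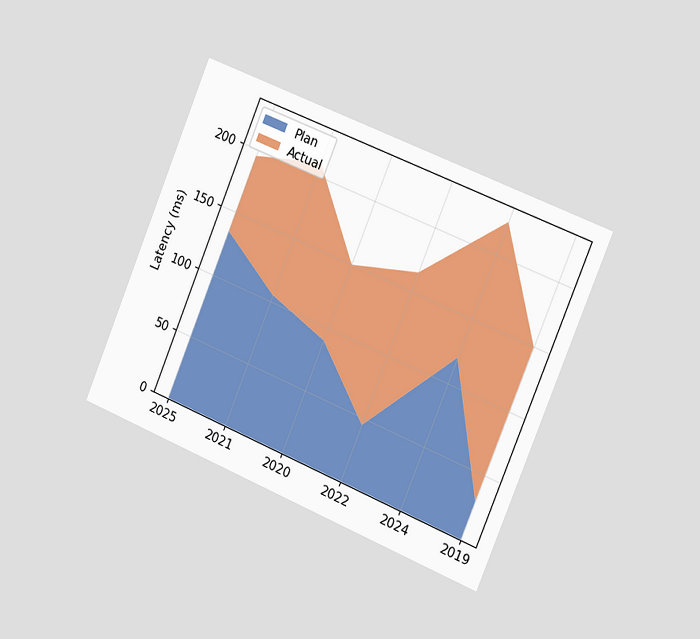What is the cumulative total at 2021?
210ms

The chart is tilted about 22° clockwise and viewed slightly from the right. The stacked total at 2021 reaches 210ms.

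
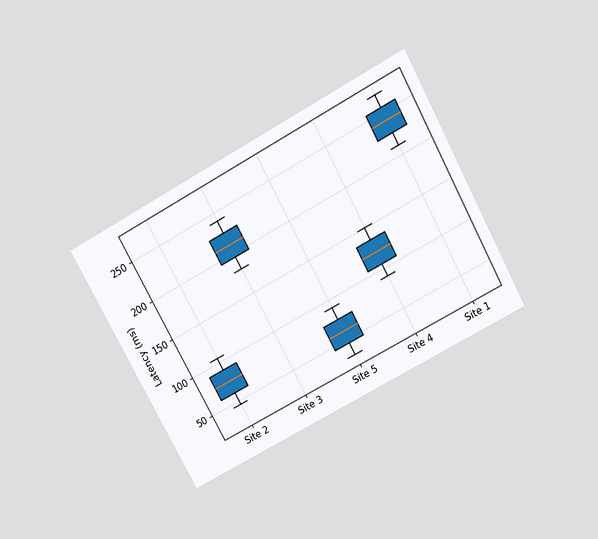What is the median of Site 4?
120ms

The chart is tilted about 29° counter-clockwise and viewed slightly from above. The median line in the Site 4 box sits at 120ms.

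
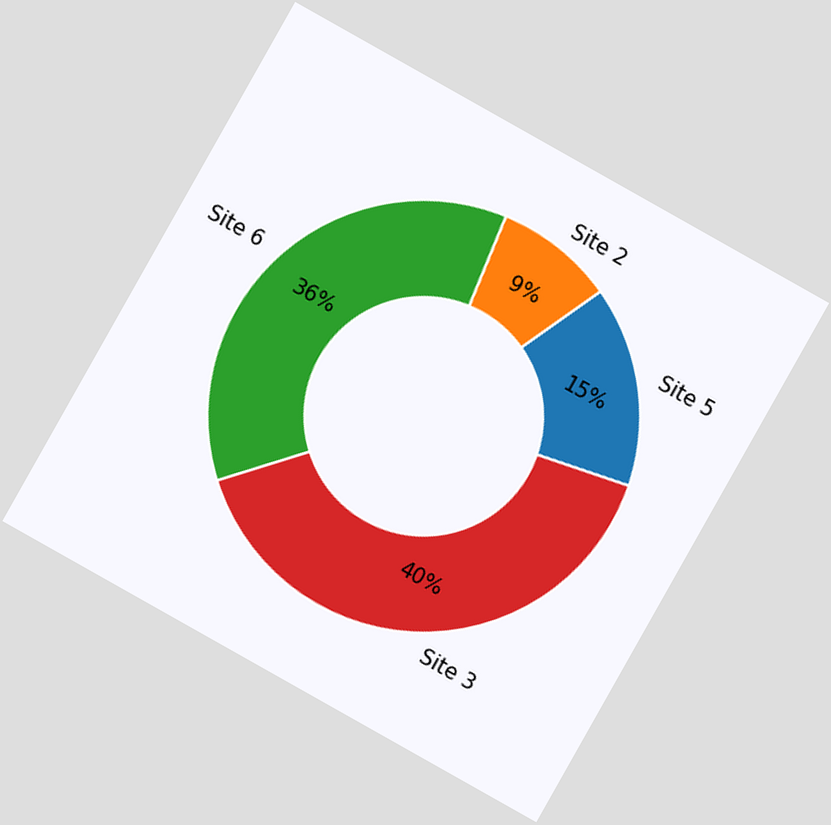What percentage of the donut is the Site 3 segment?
The chart is tilted about 29° clockwise. The Site 3 segment takes up 40% of the ring.

40%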